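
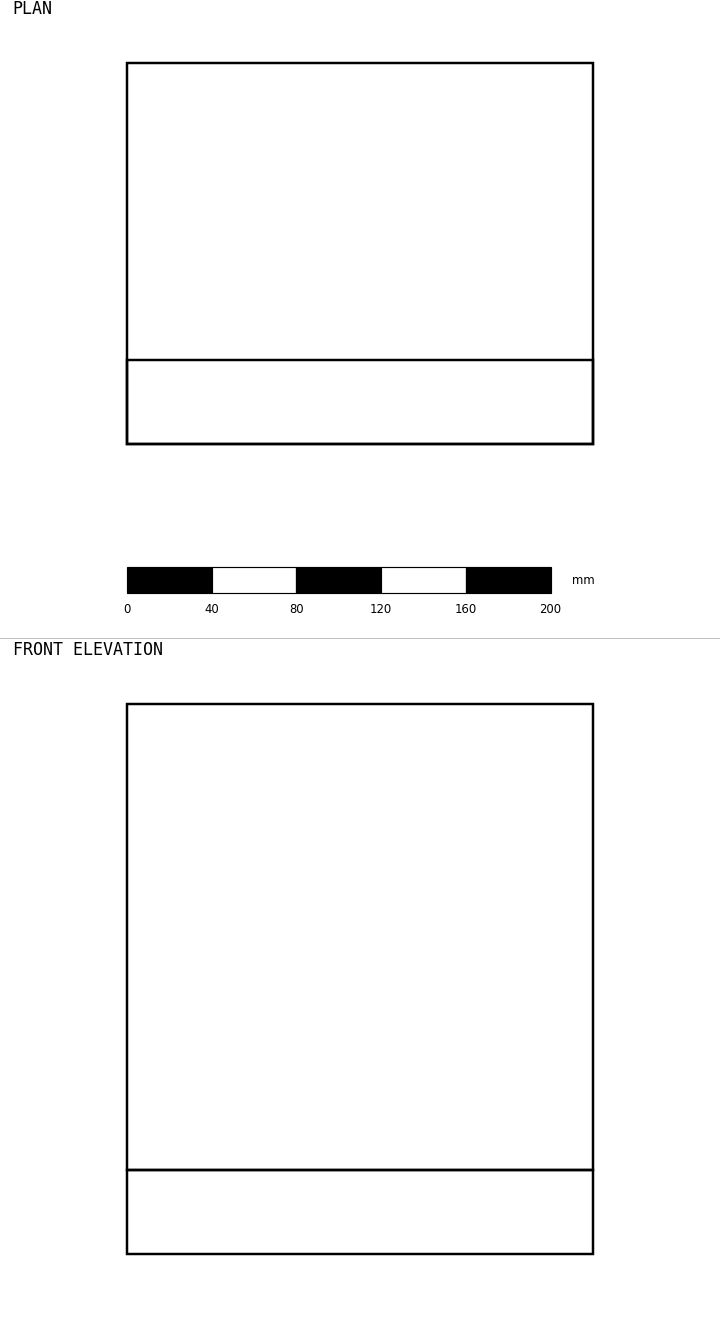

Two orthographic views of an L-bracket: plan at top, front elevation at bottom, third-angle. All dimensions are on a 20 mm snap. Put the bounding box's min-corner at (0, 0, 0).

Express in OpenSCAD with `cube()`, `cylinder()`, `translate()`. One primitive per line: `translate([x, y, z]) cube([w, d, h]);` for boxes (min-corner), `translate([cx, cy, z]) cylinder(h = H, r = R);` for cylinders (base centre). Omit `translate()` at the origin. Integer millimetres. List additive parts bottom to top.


cube([220, 180, 40]);
translate([0, 0, 40]) cube([220, 40, 220]);


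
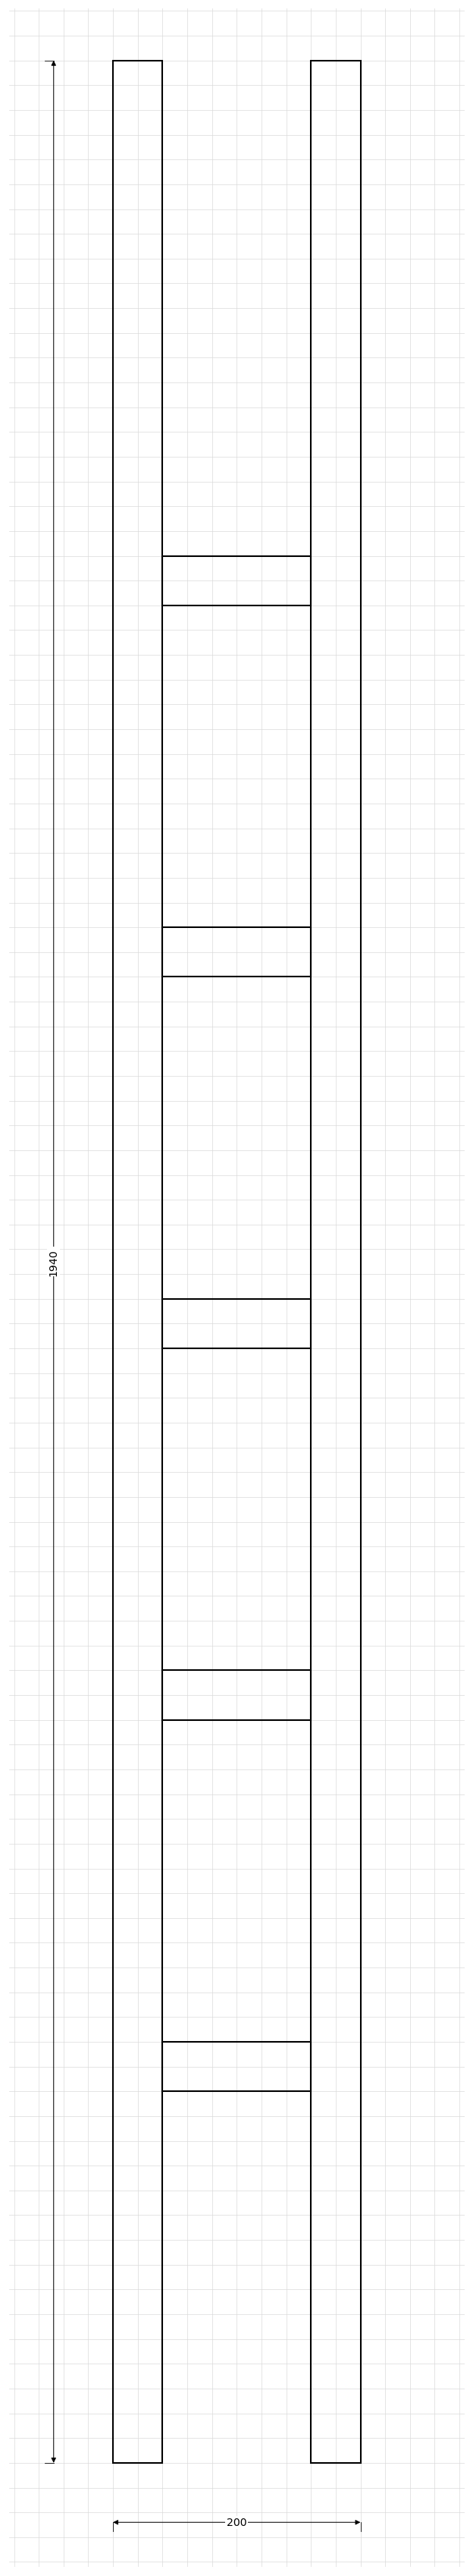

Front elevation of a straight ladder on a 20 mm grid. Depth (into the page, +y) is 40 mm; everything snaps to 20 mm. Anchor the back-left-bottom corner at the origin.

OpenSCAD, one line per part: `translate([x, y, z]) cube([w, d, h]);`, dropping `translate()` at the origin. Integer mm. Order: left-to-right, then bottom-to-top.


cube([40, 40, 1940]);
translate([40, 0, 300]) cube([120, 40, 40]);
translate([40, 0, 600]) cube([120, 40, 40]);
translate([40, 0, 900]) cube([120, 40, 40]);
translate([40, 0, 1200]) cube([120, 40, 40]);
translate([40, 0, 1500]) cube([120, 40, 40]);
translate([160, 0, 0]) cube([40, 40, 1940]);


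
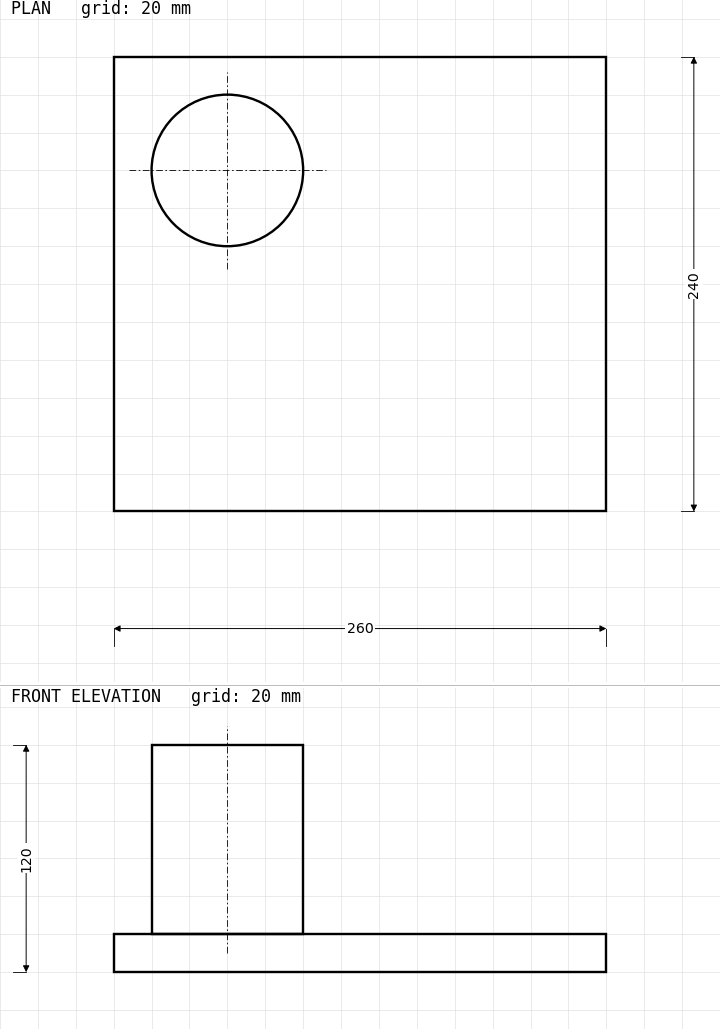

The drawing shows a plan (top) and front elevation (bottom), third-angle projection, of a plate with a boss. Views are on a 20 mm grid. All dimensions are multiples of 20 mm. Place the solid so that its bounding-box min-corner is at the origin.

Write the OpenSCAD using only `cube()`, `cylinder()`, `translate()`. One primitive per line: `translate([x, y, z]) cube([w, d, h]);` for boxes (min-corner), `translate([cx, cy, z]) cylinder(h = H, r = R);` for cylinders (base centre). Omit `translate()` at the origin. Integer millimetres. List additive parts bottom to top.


cube([260, 240, 20]);
translate([60, 180, 20]) cylinder(h = 100, r = 40);


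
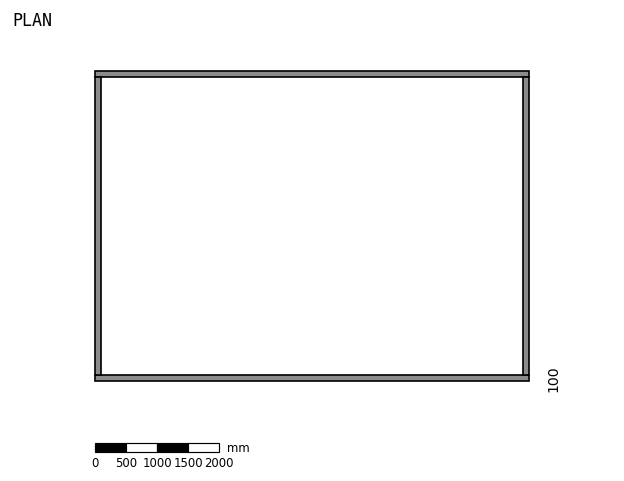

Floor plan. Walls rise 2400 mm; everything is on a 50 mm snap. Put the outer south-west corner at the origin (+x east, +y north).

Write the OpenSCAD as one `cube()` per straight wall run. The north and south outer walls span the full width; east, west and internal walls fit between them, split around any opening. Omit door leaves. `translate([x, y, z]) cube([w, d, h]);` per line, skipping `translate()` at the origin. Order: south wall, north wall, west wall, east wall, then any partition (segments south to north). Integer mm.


cube([7000, 100, 2400]);
translate([0, 4900, 0]) cube([7000, 100, 2400]);
translate([0, 100, 0]) cube([100, 4800, 2400]);
translate([6900, 100, 0]) cube([100, 4800, 2400]);


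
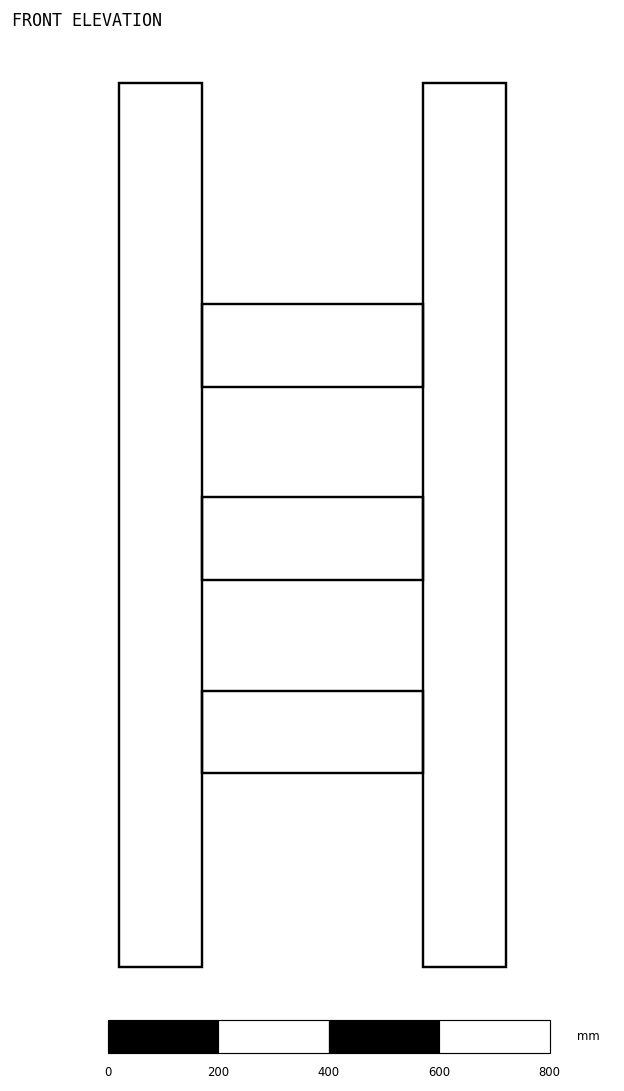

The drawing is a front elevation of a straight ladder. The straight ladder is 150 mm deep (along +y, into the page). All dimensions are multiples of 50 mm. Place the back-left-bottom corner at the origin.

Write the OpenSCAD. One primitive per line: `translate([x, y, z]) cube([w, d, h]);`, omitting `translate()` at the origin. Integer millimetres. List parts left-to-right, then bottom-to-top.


cube([150, 150, 1600]);
translate([150, 0, 350]) cube([400, 150, 150]);
translate([150, 0, 700]) cube([400, 150, 150]);
translate([150, 0, 1050]) cube([400, 150, 150]);
translate([550, 0, 0]) cube([150, 150, 1600]);


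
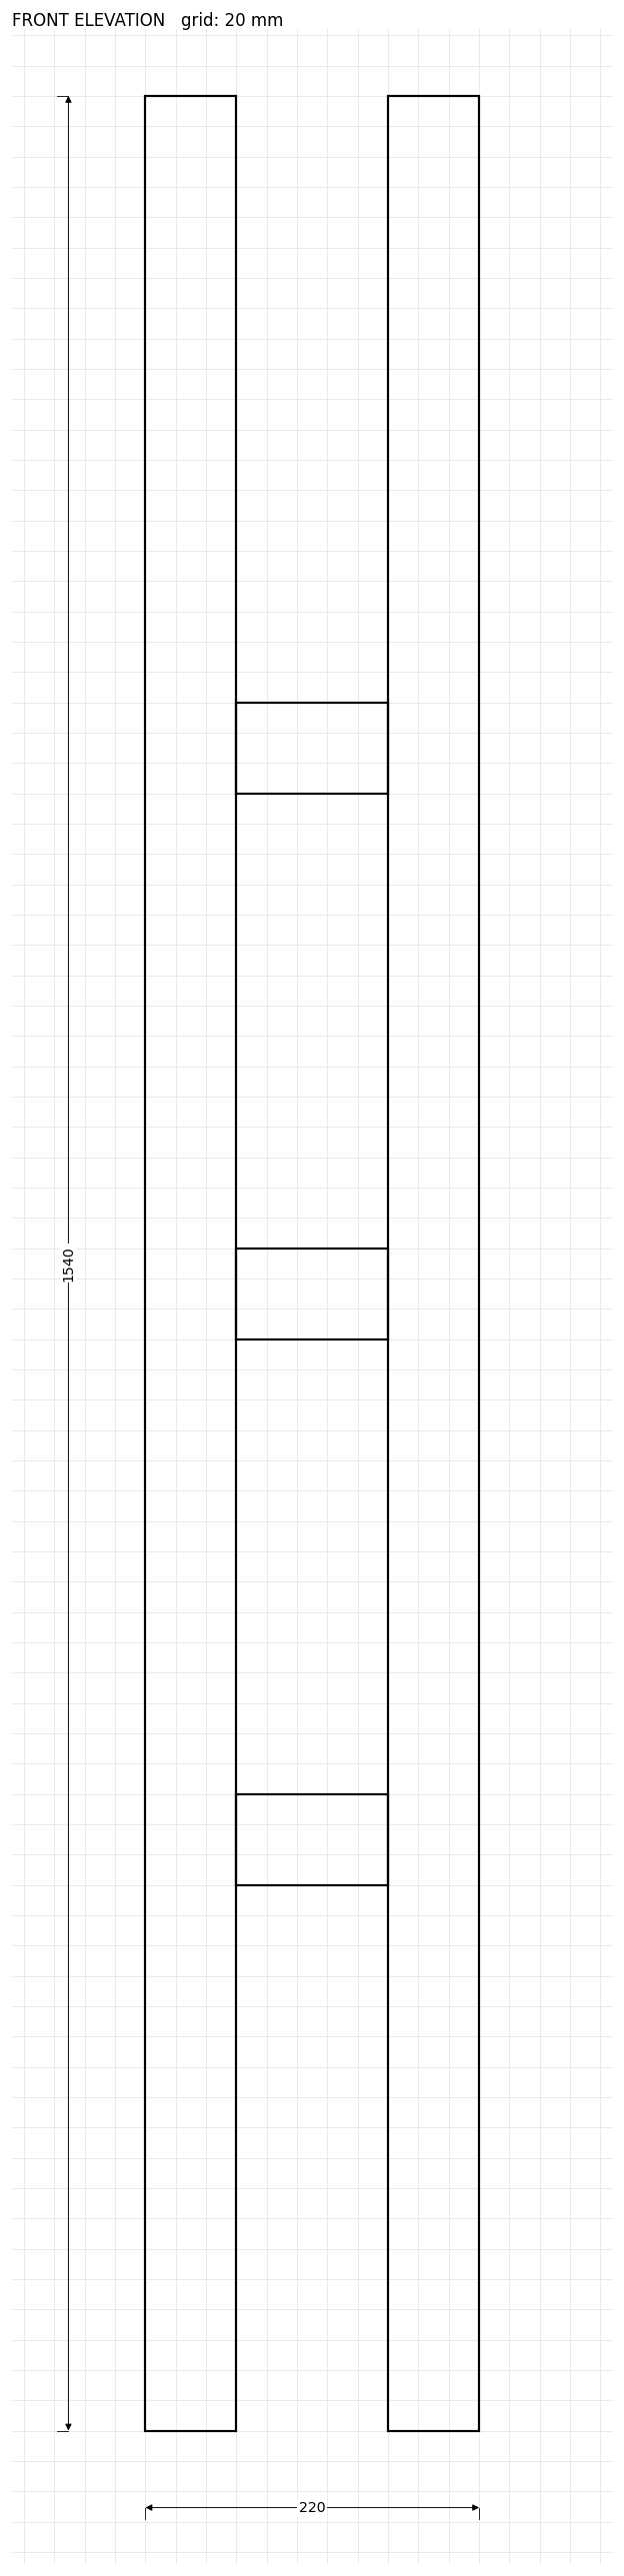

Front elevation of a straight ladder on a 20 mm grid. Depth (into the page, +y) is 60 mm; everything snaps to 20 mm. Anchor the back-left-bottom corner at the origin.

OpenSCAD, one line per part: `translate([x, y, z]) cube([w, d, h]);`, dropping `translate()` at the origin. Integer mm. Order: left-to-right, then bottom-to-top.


cube([60, 60, 1540]);
translate([60, 0, 360]) cube([100, 60, 60]);
translate([60, 0, 720]) cube([100, 60, 60]);
translate([60, 0, 1080]) cube([100, 60, 60]);
translate([160, 0, 0]) cube([60, 60, 1540]);


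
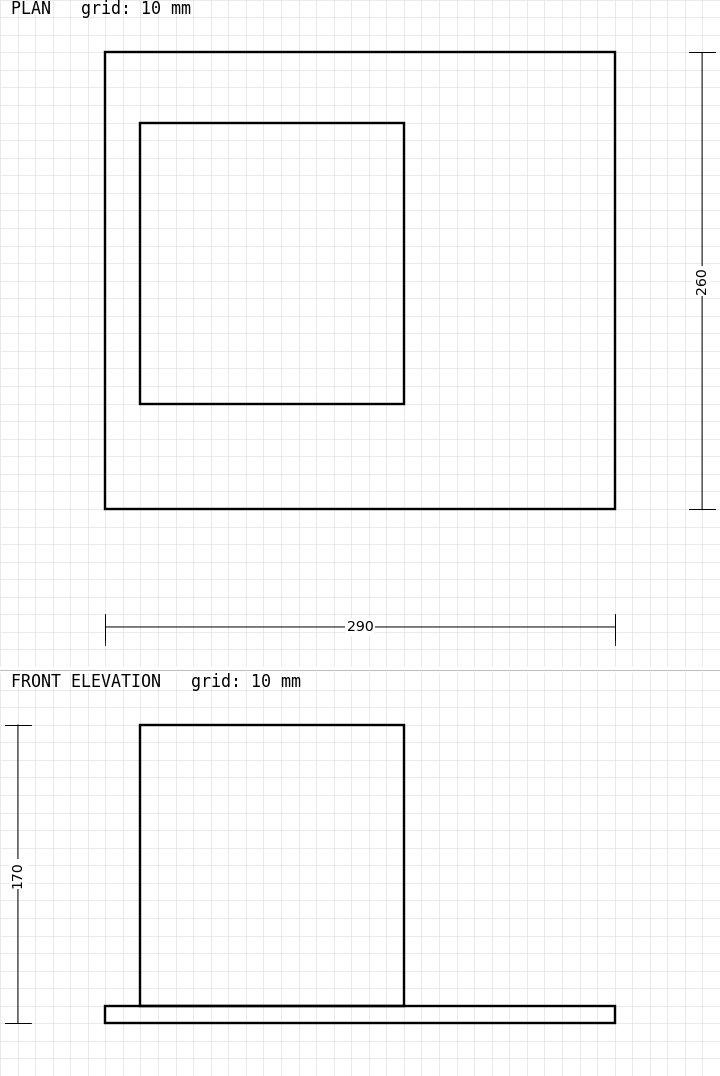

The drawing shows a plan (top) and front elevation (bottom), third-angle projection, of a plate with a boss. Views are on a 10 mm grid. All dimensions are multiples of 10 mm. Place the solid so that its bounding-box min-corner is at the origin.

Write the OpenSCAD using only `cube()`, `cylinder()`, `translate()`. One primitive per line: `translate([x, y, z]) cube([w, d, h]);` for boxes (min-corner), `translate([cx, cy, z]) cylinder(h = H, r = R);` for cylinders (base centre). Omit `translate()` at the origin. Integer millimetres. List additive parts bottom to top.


cube([290, 260, 10]);
translate([20, 60, 10]) cube([150, 160, 160]);


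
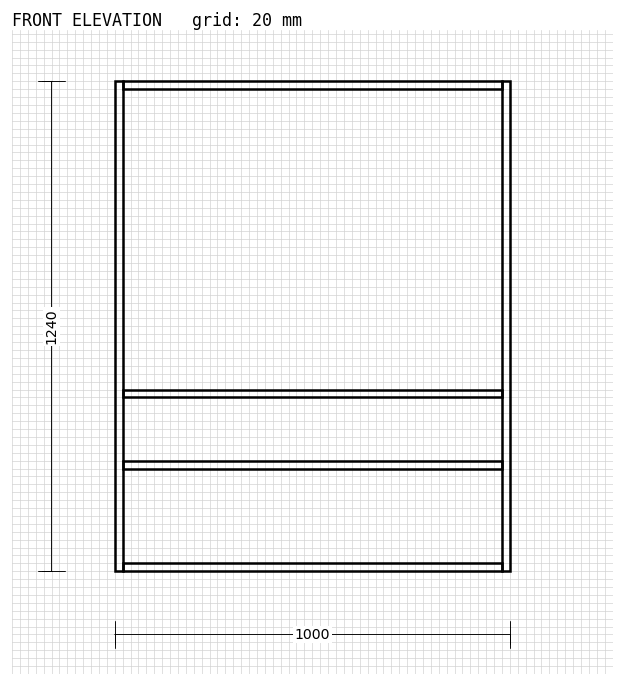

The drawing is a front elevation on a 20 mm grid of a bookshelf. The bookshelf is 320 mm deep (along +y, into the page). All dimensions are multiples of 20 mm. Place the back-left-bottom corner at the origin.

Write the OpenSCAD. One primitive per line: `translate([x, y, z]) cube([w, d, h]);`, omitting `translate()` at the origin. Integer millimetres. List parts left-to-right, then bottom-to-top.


cube([20, 320, 1240]);
translate([20, 0, 0]) cube([960, 320, 20]);
translate([20, 0, 260]) cube([960, 320, 20]);
translate([20, 0, 440]) cube([960, 320, 20]);
translate([20, 0, 1220]) cube([960, 320, 20]);
translate([980, 0, 0]) cube([20, 320, 1240]);


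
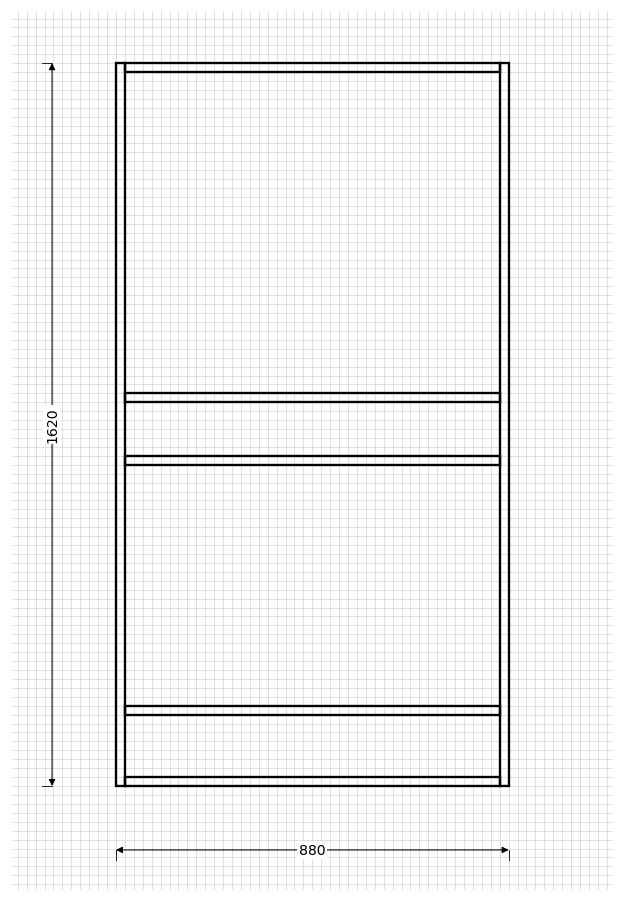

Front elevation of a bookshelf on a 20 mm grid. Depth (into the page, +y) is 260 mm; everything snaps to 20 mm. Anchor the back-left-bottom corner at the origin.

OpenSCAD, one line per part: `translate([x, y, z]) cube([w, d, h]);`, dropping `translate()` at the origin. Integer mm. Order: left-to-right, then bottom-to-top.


cube([20, 260, 1620]);
translate([20, 0, 0]) cube([840, 260, 20]);
translate([20, 0, 160]) cube([840, 260, 20]);
translate([20, 0, 720]) cube([840, 260, 20]);
translate([20, 0, 860]) cube([840, 260, 20]);
translate([20, 0, 1600]) cube([840, 260, 20]);
translate([860, 0, 0]) cube([20, 260, 1620]);


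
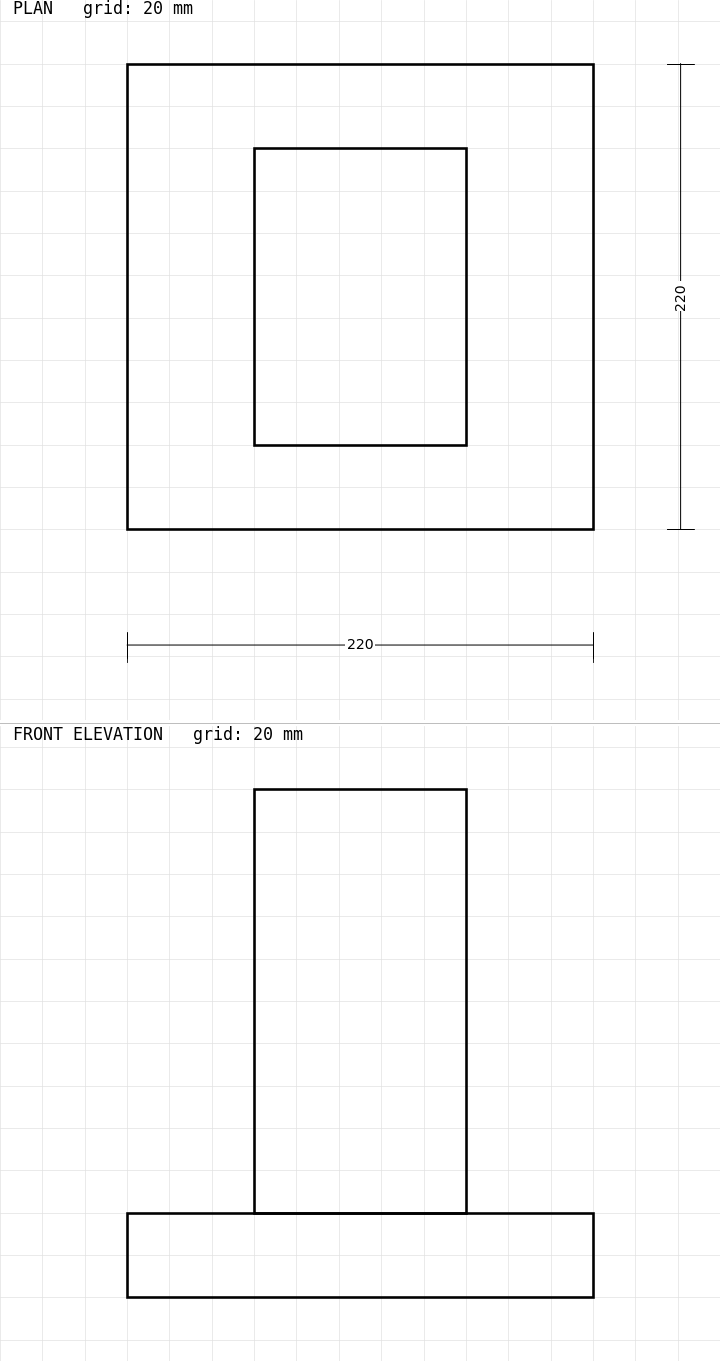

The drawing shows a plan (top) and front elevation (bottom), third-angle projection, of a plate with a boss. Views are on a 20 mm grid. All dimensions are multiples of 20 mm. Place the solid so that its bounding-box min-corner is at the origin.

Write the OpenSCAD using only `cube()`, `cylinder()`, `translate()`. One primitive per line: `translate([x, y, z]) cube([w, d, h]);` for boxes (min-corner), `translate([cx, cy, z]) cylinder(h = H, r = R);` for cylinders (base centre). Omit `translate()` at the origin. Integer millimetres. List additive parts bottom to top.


cube([220, 220, 40]);
translate([60, 40, 40]) cube([100, 140, 200]);


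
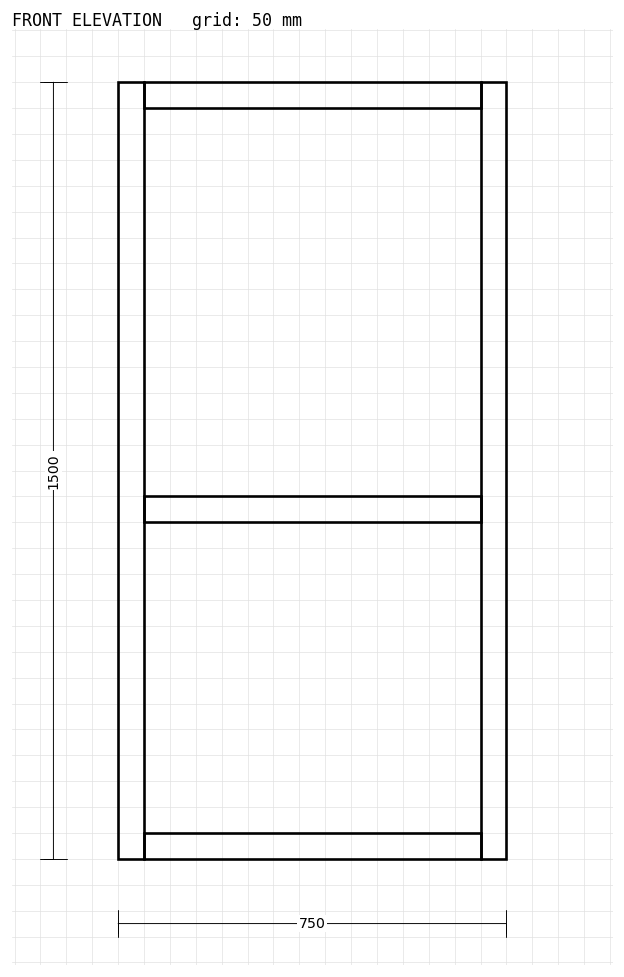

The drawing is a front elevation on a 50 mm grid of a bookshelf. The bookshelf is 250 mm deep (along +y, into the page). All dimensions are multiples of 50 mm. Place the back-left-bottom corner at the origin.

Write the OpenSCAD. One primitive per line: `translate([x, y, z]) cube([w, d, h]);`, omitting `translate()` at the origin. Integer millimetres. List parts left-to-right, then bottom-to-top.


cube([50, 250, 1500]);
translate([50, 0, 0]) cube([650, 250, 50]);
translate([50, 0, 650]) cube([650, 250, 50]);
translate([50, 0, 1450]) cube([650, 250, 50]);
translate([700, 0, 0]) cube([50, 250, 1500]);


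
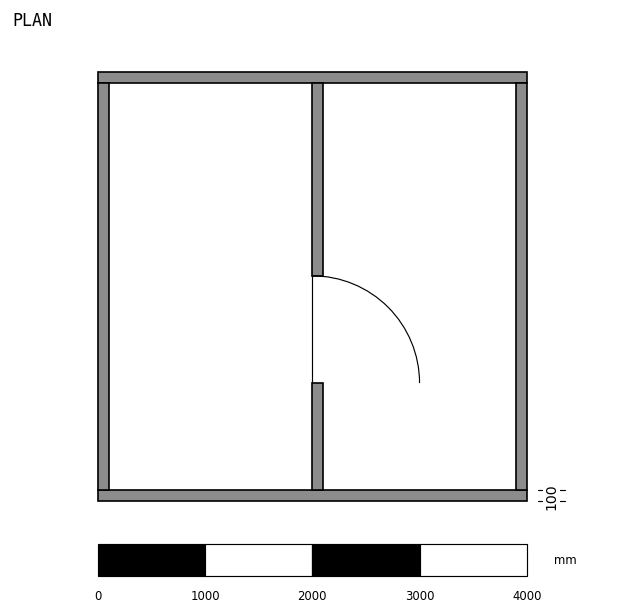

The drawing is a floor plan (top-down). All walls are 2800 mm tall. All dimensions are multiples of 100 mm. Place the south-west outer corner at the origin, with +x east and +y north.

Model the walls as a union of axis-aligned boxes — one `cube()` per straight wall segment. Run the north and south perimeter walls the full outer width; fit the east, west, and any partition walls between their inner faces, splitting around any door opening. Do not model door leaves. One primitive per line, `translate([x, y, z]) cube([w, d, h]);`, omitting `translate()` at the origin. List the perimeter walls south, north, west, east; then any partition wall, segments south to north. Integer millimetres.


cube([4000, 100, 2800]);
translate([0, 3900, 0]) cube([4000, 100, 2800]);
translate([0, 100, 0]) cube([100, 3800, 2800]);
translate([3900, 100, 0]) cube([100, 3800, 2800]);
translate([2000, 100, 0]) cube([100, 1000, 2800]);
translate([2000, 2100, 0]) cube([100, 1800, 2800]);


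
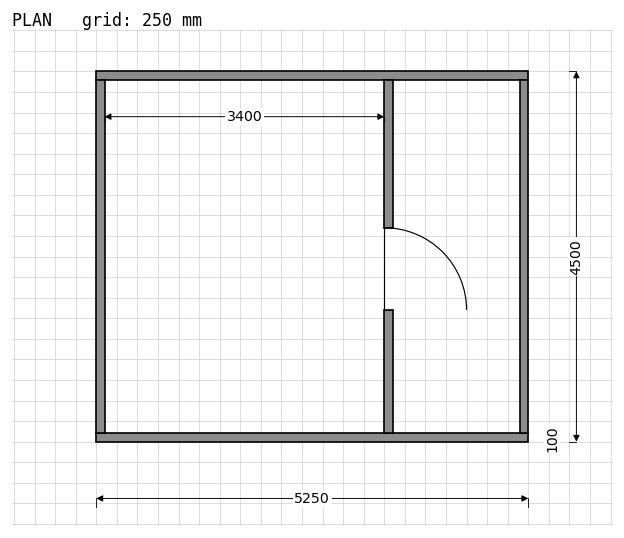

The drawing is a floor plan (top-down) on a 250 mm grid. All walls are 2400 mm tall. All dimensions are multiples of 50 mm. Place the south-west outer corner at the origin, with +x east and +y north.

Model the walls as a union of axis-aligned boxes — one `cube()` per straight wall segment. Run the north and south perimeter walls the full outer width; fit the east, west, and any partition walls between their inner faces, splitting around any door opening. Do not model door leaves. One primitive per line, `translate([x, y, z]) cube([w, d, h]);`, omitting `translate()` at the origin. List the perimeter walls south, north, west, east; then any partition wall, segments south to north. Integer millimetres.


cube([5250, 100, 2400]);
translate([0, 4400, 0]) cube([5250, 100, 2400]);
translate([0, 100, 0]) cube([100, 4300, 2400]);
translate([5150, 100, 0]) cube([100, 4300, 2400]);
translate([3500, 100, 0]) cube([100, 1500, 2400]);
translate([3500, 2600, 0]) cube([100, 1800, 2400]);


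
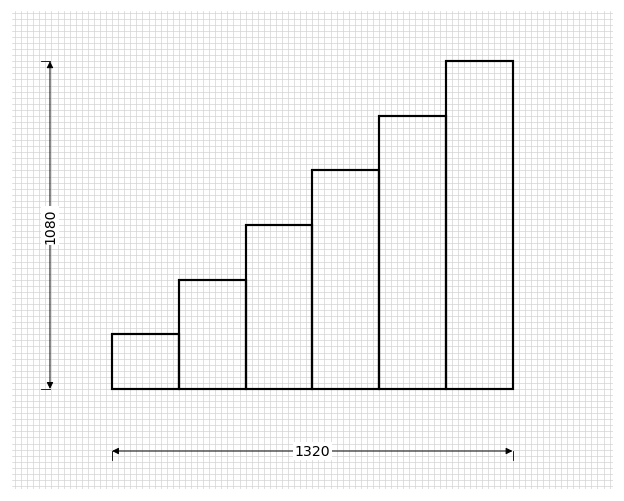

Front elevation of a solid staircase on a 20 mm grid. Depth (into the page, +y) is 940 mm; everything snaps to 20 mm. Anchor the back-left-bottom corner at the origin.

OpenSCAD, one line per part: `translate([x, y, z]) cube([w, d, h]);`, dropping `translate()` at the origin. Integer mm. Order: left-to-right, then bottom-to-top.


cube([220, 940, 180]);
translate([220, 0, 0]) cube([220, 940, 360]);
translate([440, 0, 0]) cube([220, 940, 540]);
translate([660, 0, 0]) cube([220, 940, 720]);
translate([880, 0, 0]) cube([220, 940, 900]);
translate([1100, 0, 0]) cube([220, 940, 1080]);


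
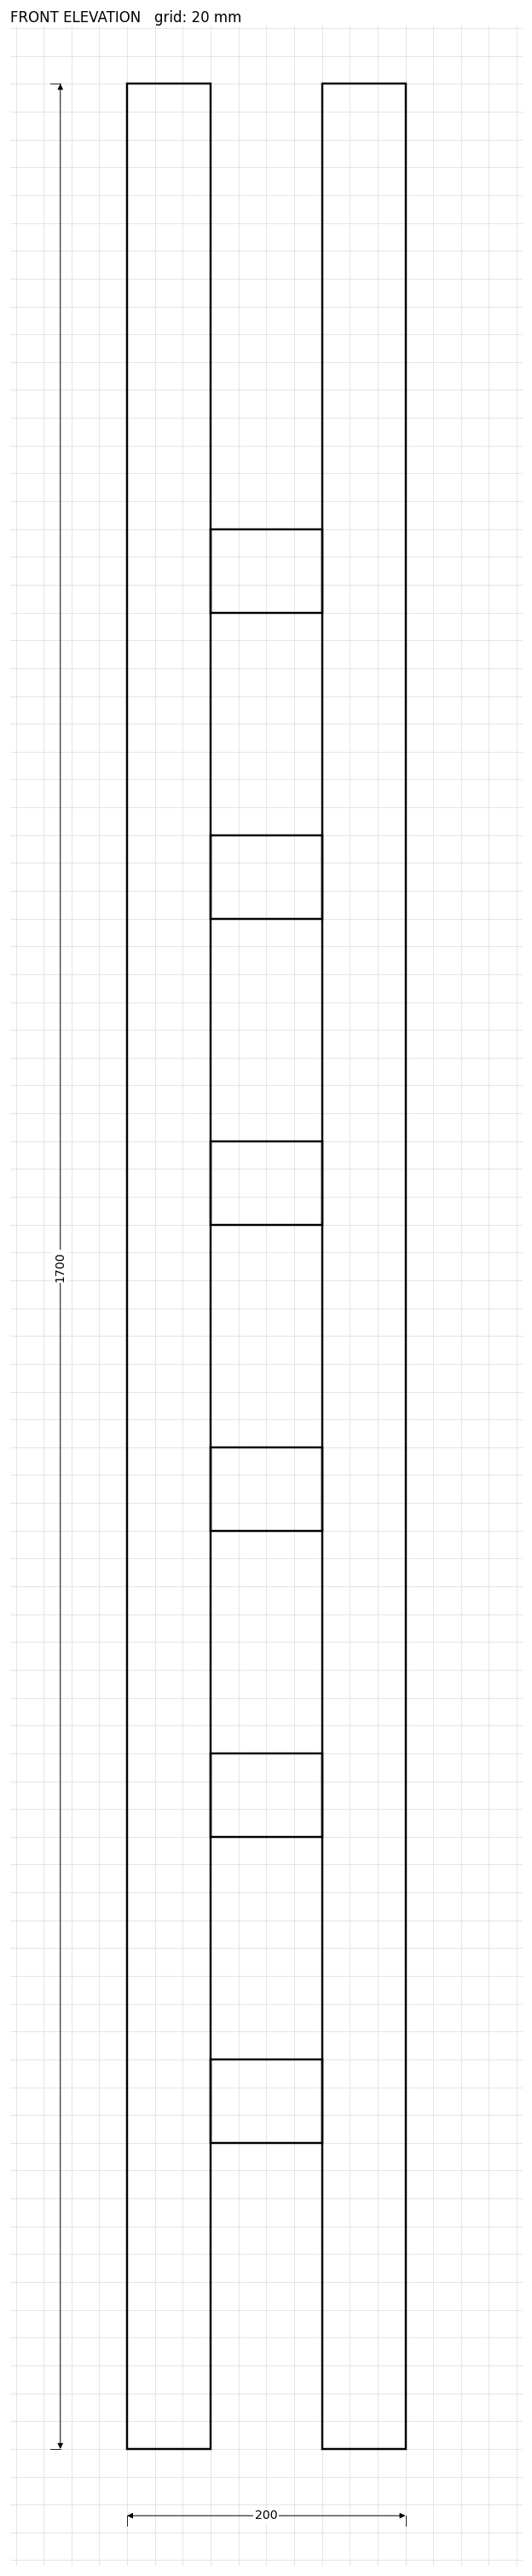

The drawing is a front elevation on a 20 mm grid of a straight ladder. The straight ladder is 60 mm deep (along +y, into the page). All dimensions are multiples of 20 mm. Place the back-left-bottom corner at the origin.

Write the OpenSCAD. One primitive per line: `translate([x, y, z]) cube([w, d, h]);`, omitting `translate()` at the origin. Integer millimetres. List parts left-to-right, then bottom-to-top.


cube([60, 60, 1700]);
translate([60, 0, 220]) cube([80, 60, 60]);
translate([60, 0, 440]) cube([80, 60, 60]);
translate([60, 0, 660]) cube([80, 60, 60]);
translate([60, 0, 880]) cube([80, 60, 60]);
translate([60, 0, 1100]) cube([80, 60, 60]);
translate([60, 0, 1320]) cube([80, 60, 60]);
translate([140, 0, 0]) cube([60, 60, 1700]);


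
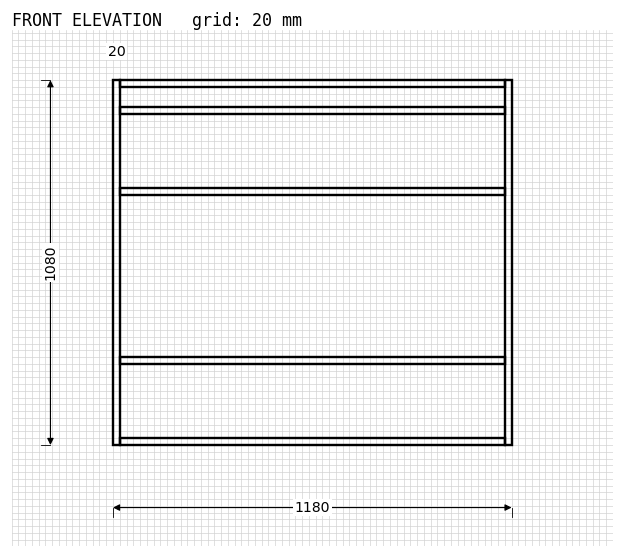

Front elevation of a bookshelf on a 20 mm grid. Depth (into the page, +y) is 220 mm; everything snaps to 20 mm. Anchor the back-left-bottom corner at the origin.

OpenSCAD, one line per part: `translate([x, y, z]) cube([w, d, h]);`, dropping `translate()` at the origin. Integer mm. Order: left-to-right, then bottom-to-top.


cube([20, 220, 1080]);
translate([20, 0, 0]) cube([1140, 220, 20]);
translate([20, 0, 240]) cube([1140, 220, 20]);
translate([20, 0, 740]) cube([1140, 220, 20]);
translate([20, 0, 980]) cube([1140, 220, 20]);
translate([20, 0, 1060]) cube([1140, 220, 20]);
translate([1160, 0, 0]) cube([20, 220, 1080]);


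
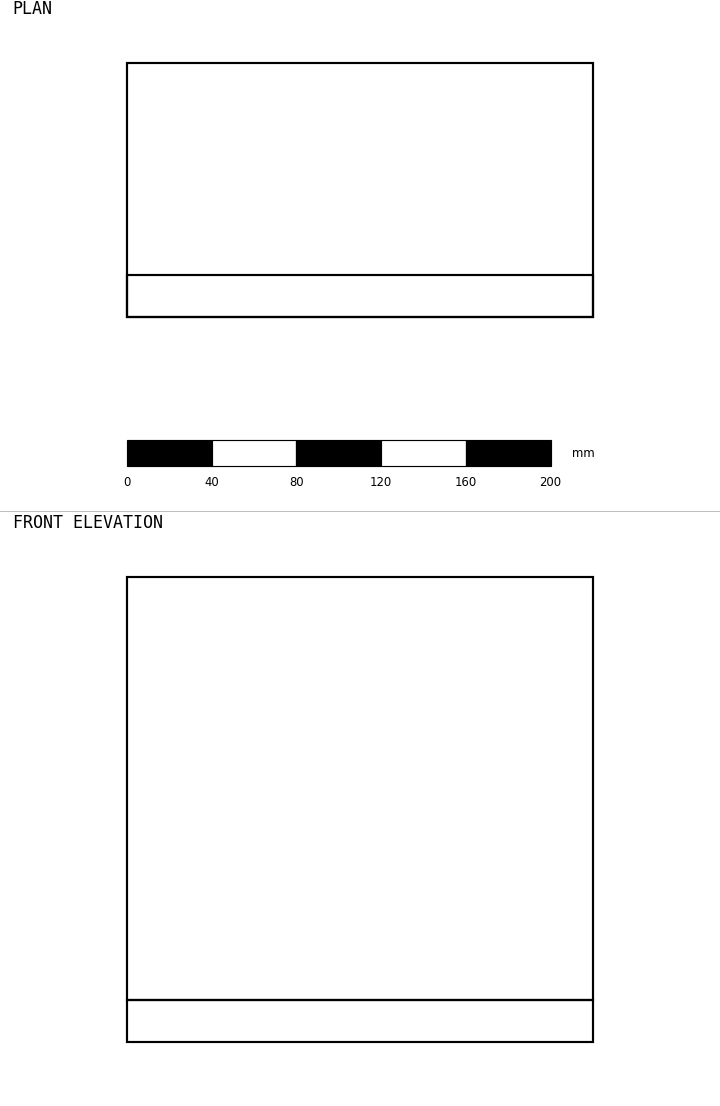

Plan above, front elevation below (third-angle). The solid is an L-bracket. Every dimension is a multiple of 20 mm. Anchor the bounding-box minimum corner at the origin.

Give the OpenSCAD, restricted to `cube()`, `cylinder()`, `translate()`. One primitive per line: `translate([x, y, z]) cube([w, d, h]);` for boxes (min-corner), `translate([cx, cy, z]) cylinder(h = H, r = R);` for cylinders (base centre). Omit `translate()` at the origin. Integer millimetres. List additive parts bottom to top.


cube([220, 120, 20]);
translate([0, 0, 20]) cube([220, 20, 200]);


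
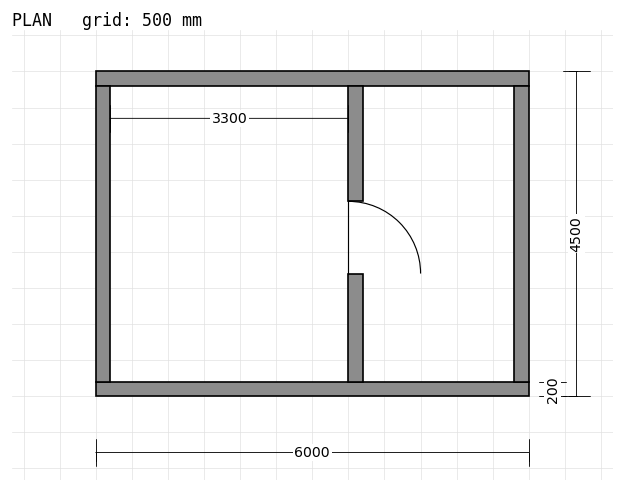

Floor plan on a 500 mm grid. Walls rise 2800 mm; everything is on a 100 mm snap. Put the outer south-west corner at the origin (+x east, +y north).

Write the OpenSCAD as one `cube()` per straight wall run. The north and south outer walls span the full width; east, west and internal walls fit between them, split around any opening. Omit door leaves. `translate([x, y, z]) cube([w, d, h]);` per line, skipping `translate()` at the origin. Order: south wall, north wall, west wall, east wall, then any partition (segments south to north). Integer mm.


cube([6000, 200, 2800]);
translate([0, 4300, 0]) cube([6000, 200, 2800]);
translate([0, 200, 0]) cube([200, 4100, 2800]);
translate([5800, 200, 0]) cube([200, 4100, 2800]);
translate([3500, 200, 0]) cube([200, 1500, 2800]);
translate([3500, 2700, 0]) cube([200, 1600, 2800]);


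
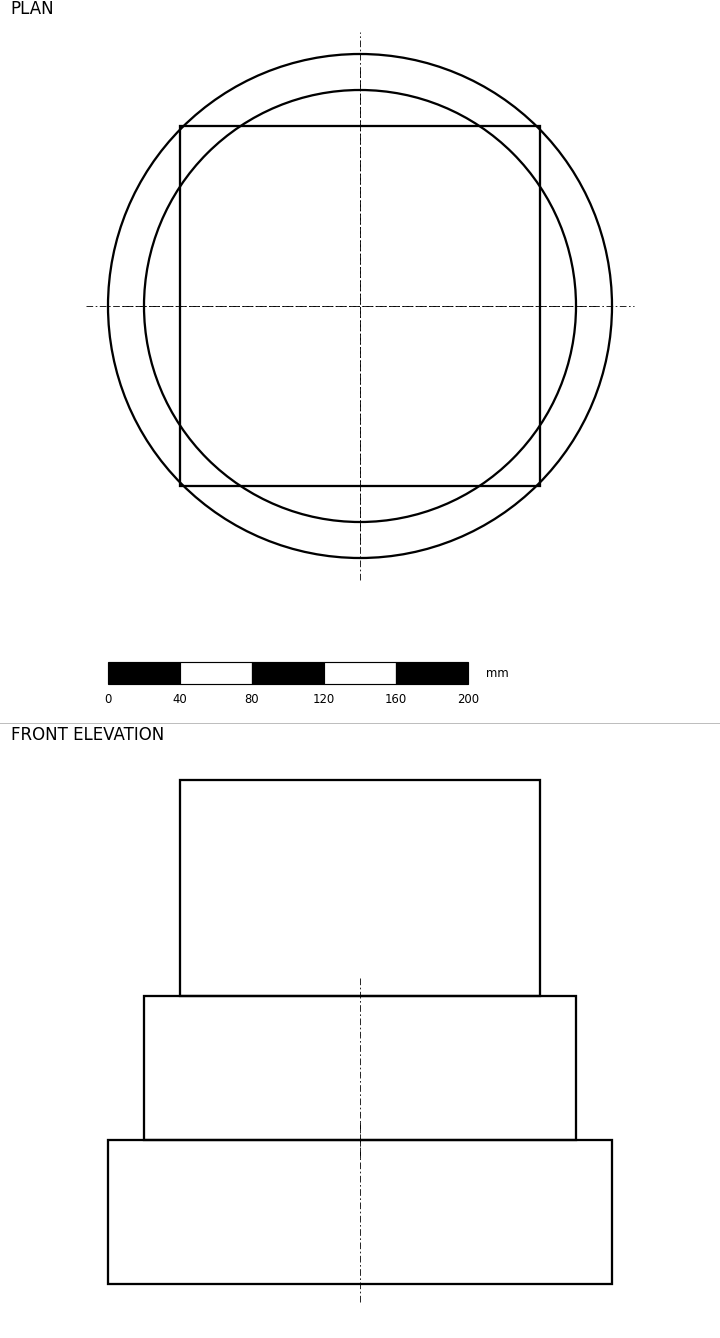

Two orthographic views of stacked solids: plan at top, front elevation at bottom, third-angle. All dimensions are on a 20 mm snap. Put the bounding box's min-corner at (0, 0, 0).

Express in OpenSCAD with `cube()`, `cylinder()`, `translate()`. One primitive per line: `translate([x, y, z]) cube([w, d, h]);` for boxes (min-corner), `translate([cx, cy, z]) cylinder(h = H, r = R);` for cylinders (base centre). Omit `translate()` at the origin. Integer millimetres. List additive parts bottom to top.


translate([140, 140, 0]) cylinder(h = 80, r = 140);
translate([140, 140, 80]) cylinder(h = 80, r = 120);
translate([40, 40, 160]) cube([200, 200, 120]);


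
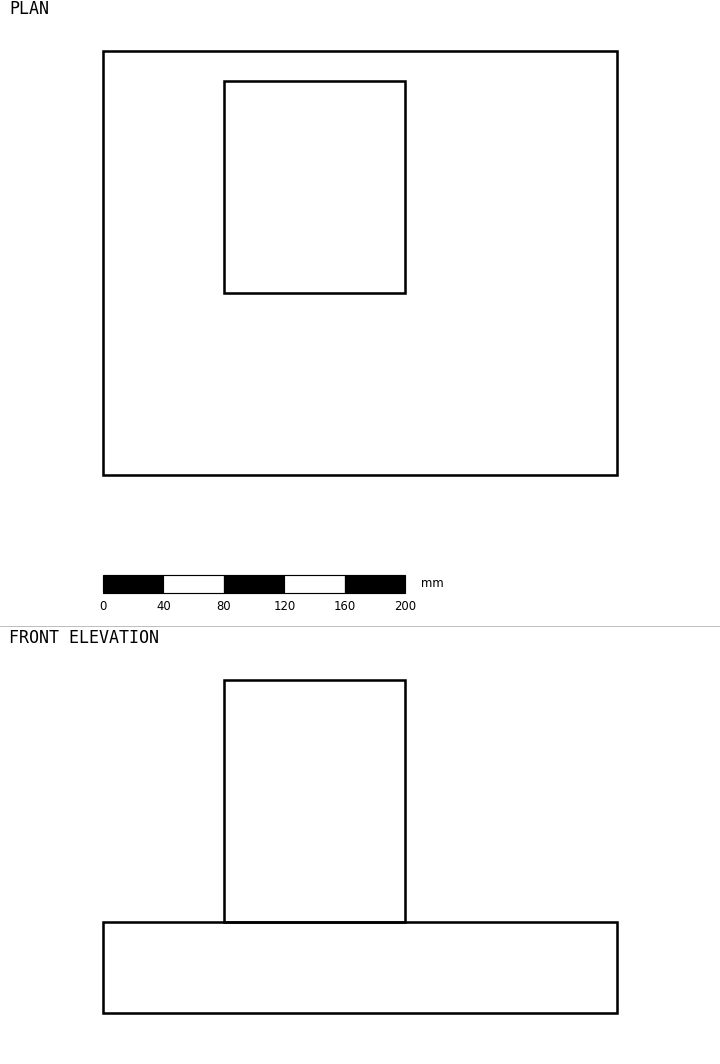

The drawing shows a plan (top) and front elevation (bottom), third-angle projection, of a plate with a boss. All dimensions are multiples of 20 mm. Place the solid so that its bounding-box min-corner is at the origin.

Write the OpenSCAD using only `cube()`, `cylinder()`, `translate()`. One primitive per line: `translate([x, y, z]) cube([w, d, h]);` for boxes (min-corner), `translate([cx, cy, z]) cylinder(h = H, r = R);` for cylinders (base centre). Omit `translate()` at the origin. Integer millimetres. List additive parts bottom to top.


cube([340, 280, 60]);
translate([80, 120, 60]) cube([120, 140, 160]);


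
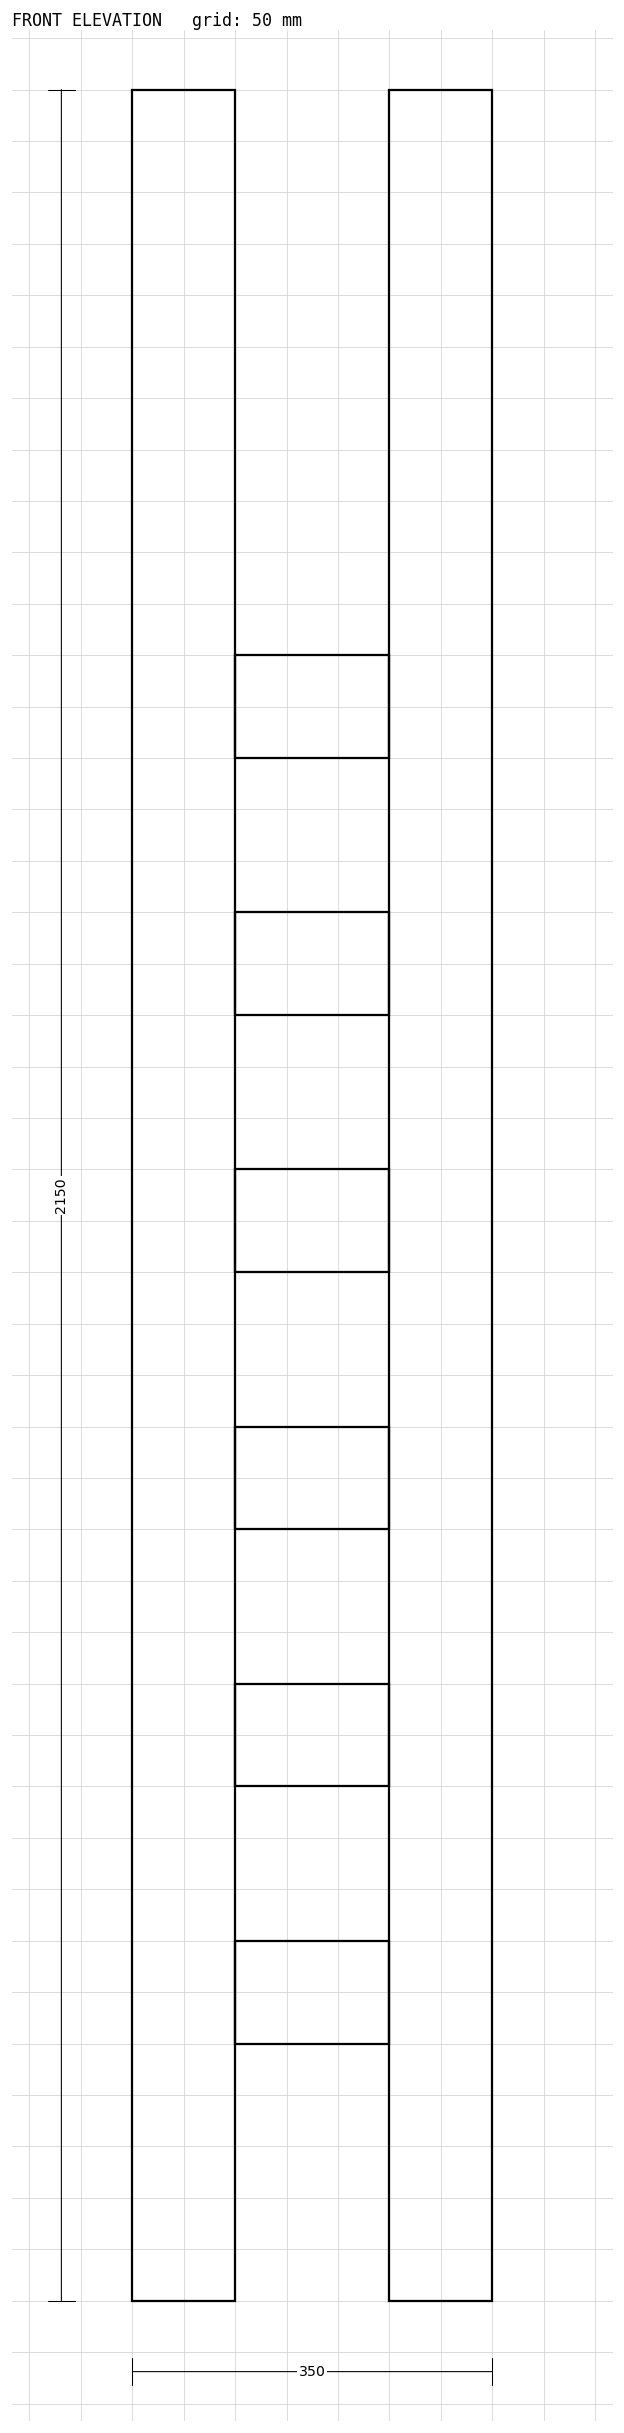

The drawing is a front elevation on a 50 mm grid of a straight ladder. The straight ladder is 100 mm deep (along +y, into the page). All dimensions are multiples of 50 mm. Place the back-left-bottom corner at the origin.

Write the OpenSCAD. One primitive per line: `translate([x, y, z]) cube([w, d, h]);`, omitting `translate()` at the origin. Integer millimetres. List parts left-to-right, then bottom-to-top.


cube([100, 100, 2150]);
translate([100, 0, 250]) cube([150, 100, 100]);
translate([100, 0, 500]) cube([150, 100, 100]);
translate([100, 0, 750]) cube([150, 100, 100]);
translate([100, 0, 1000]) cube([150, 100, 100]);
translate([100, 0, 1250]) cube([150, 100, 100]);
translate([100, 0, 1500]) cube([150, 100, 100]);
translate([250, 0, 0]) cube([100, 100, 2150]);


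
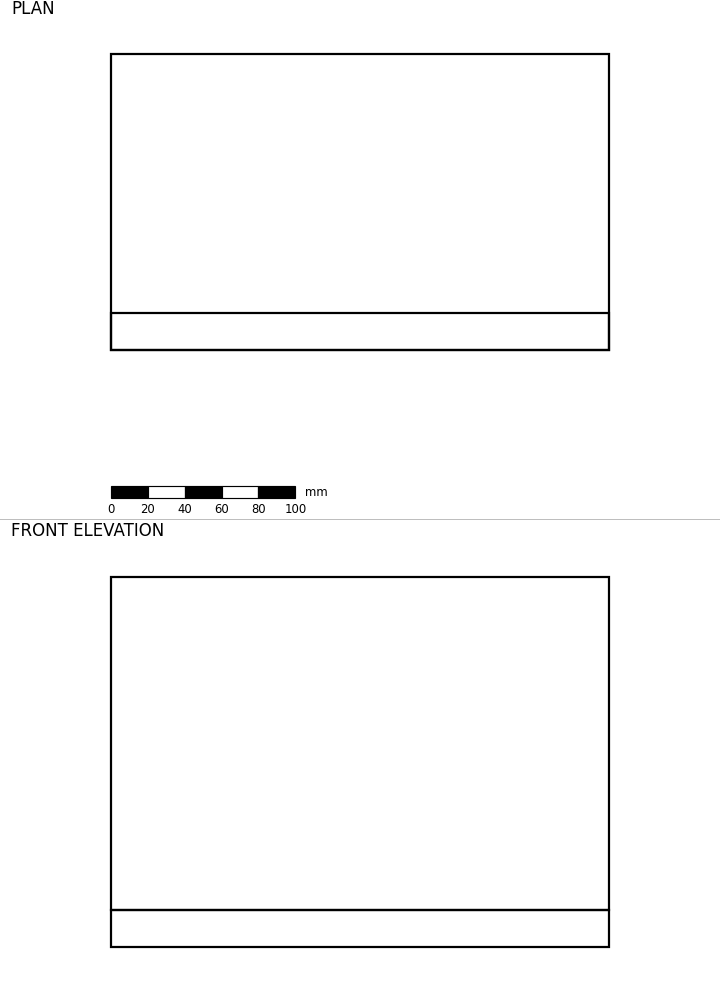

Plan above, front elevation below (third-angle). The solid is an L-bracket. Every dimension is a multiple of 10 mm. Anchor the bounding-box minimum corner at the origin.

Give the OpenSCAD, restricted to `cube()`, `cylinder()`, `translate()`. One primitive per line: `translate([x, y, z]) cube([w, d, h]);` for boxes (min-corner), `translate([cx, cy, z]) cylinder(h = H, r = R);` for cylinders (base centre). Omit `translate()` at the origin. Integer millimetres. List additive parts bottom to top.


cube([270, 160, 20]);
translate([0, 0, 20]) cube([270, 20, 180]);


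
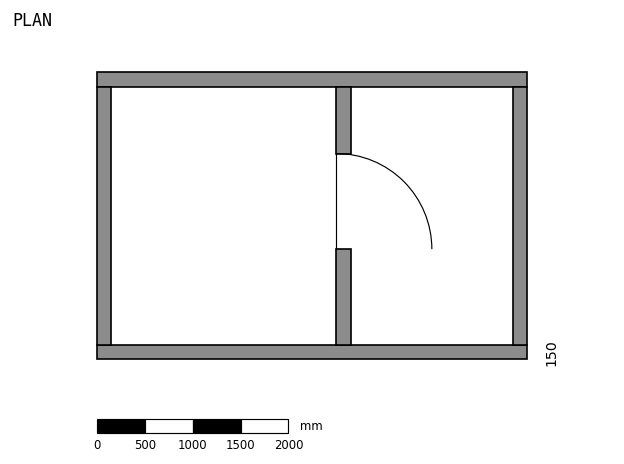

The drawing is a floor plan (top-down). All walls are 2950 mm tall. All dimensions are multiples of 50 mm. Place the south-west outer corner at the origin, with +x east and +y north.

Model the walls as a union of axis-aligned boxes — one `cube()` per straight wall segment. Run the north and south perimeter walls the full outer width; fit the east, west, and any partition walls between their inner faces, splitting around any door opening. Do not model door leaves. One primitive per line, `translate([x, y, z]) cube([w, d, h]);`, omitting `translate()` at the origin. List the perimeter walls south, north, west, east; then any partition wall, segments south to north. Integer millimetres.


cube([4500, 150, 2950]);
translate([0, 2850, 0]) cube([4500, 150, 2950]);
translate([0, 150, 0]) cube([150, 2700, 2950]);
translate([4350, 150, 0]) cube([150, 2700, 2950]);
translate([2500, 150, 0]) cube([150, 1000, 2950]);
translate([2500, 2150, 0]) cube([150, 700, 2950]);


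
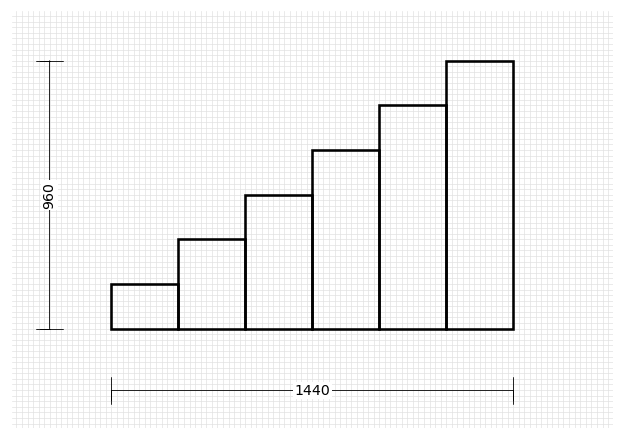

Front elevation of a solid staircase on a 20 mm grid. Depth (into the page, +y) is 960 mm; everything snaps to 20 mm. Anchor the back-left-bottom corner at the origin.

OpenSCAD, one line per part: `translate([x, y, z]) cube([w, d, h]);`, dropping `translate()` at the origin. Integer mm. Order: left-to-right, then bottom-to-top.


cube([240, 960, 160]);
translate([240, 0, 0]) cube([240, 960, 320]);
translate([480, 0, 0]) cube([240, 960, 480]);
translate([720, 0, 0]) cube([240, 960, 640]);
translate([960, 0, 0]) cube([240, 960, 800]);
translate([1200, 0, 0]) cube([240, 960, 960]);


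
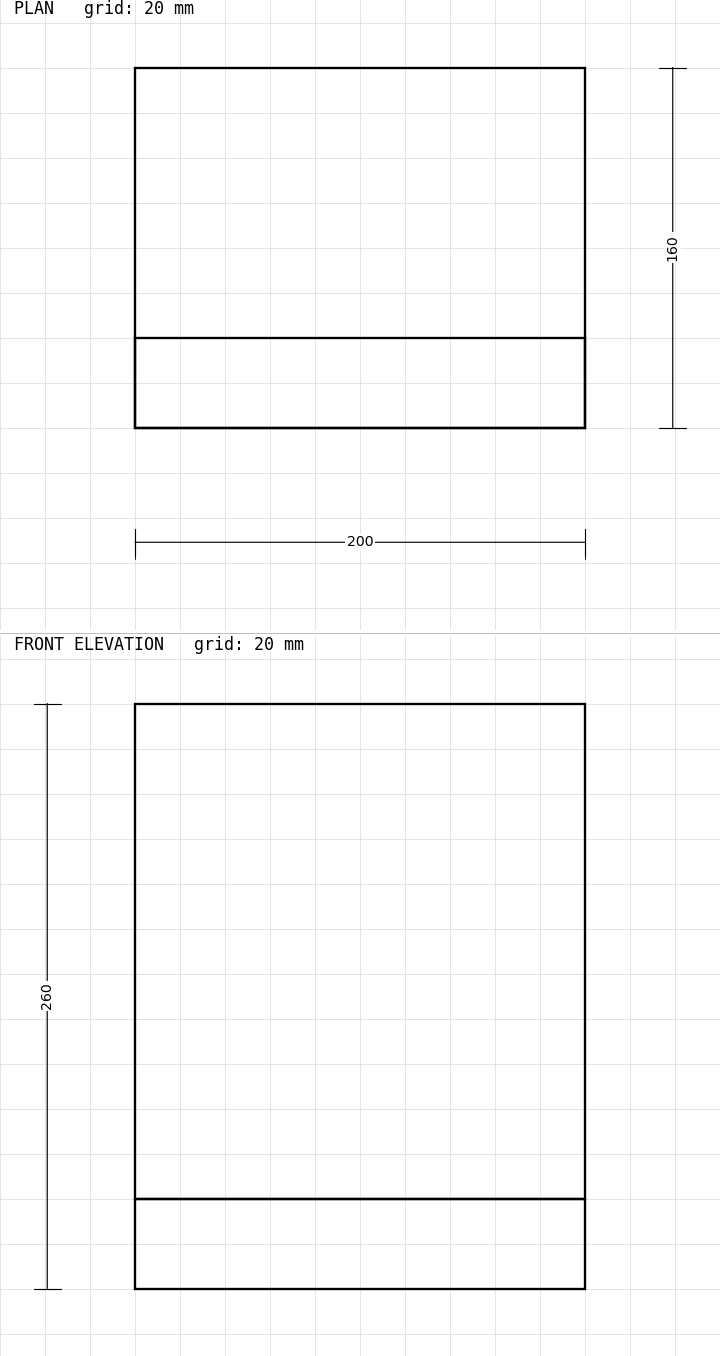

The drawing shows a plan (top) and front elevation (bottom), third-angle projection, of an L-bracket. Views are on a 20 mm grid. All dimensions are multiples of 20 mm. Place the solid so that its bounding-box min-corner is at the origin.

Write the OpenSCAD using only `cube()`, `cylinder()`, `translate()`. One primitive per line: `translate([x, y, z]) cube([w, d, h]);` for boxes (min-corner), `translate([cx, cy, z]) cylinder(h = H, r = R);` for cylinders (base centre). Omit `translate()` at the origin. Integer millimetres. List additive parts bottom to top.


cube([200, 160, 40]);
translate([0, 0, 40]) cube([200, 40, 220]);


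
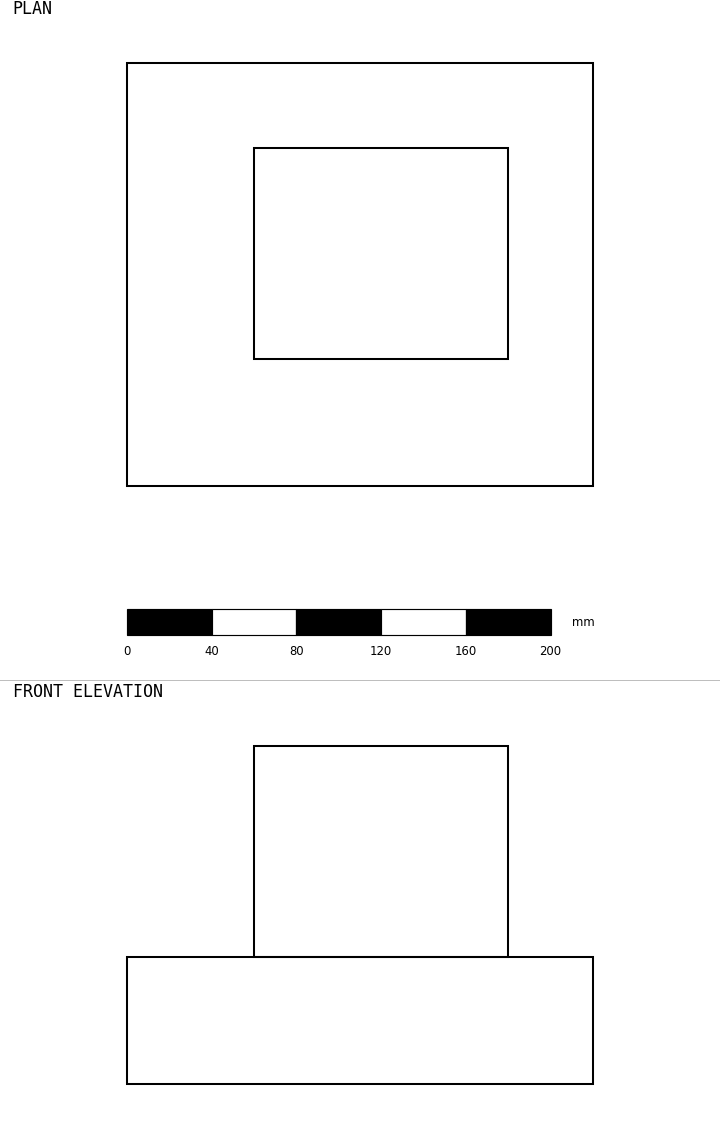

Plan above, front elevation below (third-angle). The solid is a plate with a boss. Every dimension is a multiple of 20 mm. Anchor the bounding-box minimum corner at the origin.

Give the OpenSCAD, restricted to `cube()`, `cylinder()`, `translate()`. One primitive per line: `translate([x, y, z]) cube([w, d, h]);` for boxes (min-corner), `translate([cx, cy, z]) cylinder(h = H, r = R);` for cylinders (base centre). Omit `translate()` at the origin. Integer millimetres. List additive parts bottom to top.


cube([220, 200, 60]);
translate([60, 60, 60]) cube([120, 100, 100]);


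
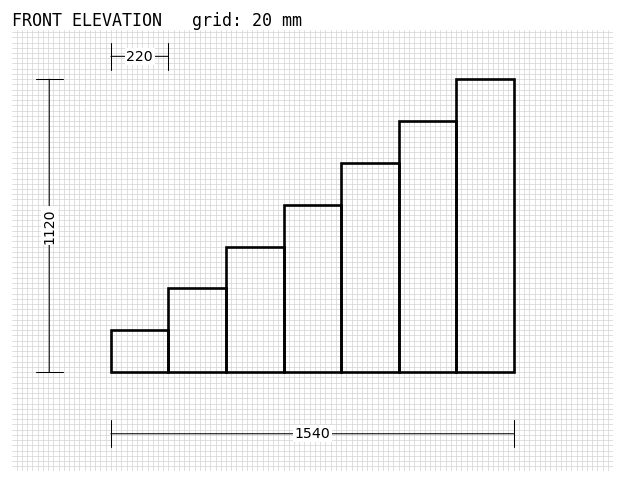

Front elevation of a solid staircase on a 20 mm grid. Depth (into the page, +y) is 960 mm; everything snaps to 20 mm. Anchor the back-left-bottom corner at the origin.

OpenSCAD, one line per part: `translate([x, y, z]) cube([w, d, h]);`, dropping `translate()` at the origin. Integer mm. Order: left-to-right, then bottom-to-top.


cube([220, 960, 160]);
translate([220, 0, 0]) cube([220, 960, 320]);
translate([440, 0, 0]) cube([220, 960, 480]);
translate([660, 0, 0]) cube([220, 960, 640]);
translate([880, 0, 0]) cube([220, 960, 800]);
translate([1100, 0, 0]) cube([220, 960, 960]);
translate([1320, 0, 0]) cube([220, 960, 1120]);


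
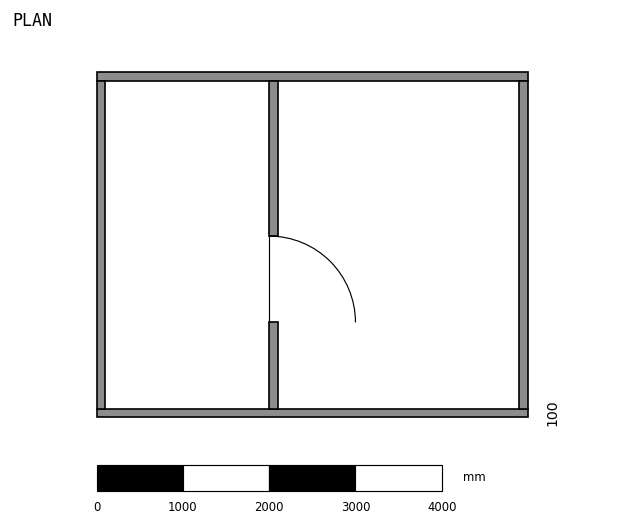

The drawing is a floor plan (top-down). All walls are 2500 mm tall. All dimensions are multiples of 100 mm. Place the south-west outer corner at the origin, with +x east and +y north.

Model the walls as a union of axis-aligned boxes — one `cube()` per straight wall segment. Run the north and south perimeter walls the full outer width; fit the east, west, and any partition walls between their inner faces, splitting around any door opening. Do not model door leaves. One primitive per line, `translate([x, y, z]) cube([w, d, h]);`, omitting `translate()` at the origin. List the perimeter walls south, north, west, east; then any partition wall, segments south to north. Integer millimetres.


cube([5000, 100, 2500]);
translate([0, 3900, 0]) cube([5000, 100, 2500]);
translate([0, 100, 0]) cube([100, 3800, 2500]);
translate([4900, 100, 0]) cube([100, 3800, 2500]);
translate([2000, 100, 0]) cube([100, 1000, 2500]);
translate([2000, 2100, 0]) cube([100, 1800, 2500]);


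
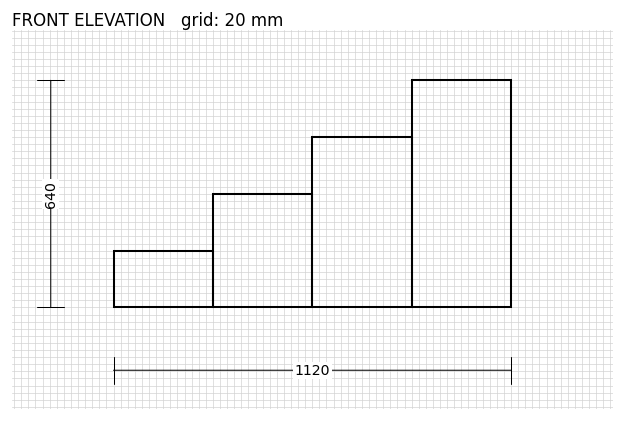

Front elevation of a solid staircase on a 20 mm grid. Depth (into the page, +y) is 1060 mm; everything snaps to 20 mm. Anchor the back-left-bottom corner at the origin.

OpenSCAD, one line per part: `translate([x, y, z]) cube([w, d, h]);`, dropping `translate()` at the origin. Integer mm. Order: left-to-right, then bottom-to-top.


cube([280, 1060, 160]);
translate([280, 0, 0]) cube([280, 1060, 320]);
translate([560, 0, 0]) cube([280, 1060, 480]);
translate([840, 0, 0]) cube([280, 1060, 640]);


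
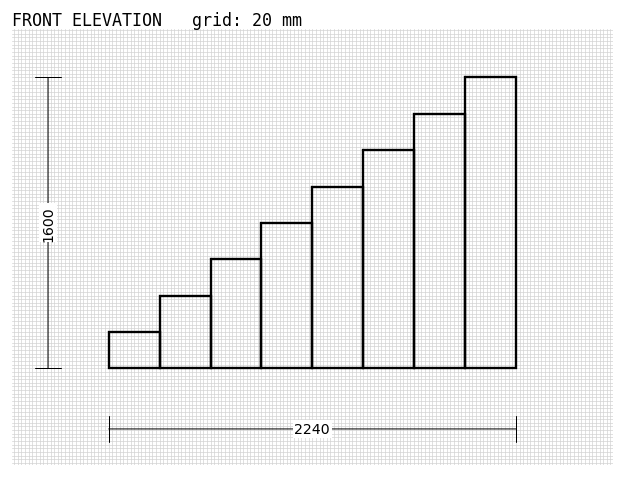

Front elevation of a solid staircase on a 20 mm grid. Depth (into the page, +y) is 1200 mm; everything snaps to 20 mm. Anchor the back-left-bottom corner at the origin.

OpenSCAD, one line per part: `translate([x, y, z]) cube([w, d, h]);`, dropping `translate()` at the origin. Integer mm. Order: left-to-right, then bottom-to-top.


cube([280, 1200, 200]);
translate([280, 0, 0]) cube([280, 1200, 400]);
translate([560, 0, 0]) cube([280, 1200, 600]);
translate([840, 0, 0]) cube([280, 1200, 800]);
translate([1120, 0, 0]) cube([280, 1200, 1000]);
translate([1400, 0, 0]) cube([280, 1200, 1200]);
translate([1680, 0, 0]) cube([280, 1200, 1400]);
translate([1960, 0, 0]) cube([280, 1200, 1600]);


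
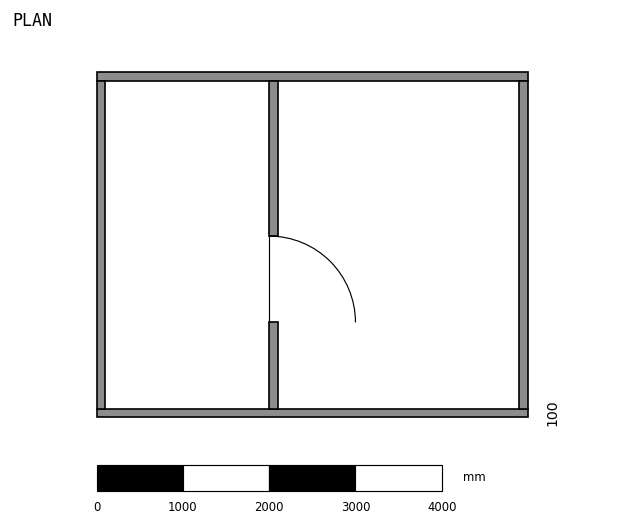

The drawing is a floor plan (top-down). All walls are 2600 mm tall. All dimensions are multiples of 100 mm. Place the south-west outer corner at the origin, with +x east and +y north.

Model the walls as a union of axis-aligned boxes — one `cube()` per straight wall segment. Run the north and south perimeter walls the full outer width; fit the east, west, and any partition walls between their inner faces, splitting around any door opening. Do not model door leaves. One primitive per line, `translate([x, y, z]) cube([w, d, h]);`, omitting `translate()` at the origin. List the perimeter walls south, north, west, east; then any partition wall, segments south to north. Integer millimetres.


cube([5000, 100, 2600]);
translate([0, 3900, 0]) cube([5000, 100, 2600]);
translate([0, 100, 0]) cube([100, 3800, 2600]);
translate([4900, 100, 0]) cube([100, 3800, 2600]);
translate([2000, 100, 0]) cube([100, 1000, 2600]);
translate([2000, 2100, 0]) cube([100, 1800, 2600]);


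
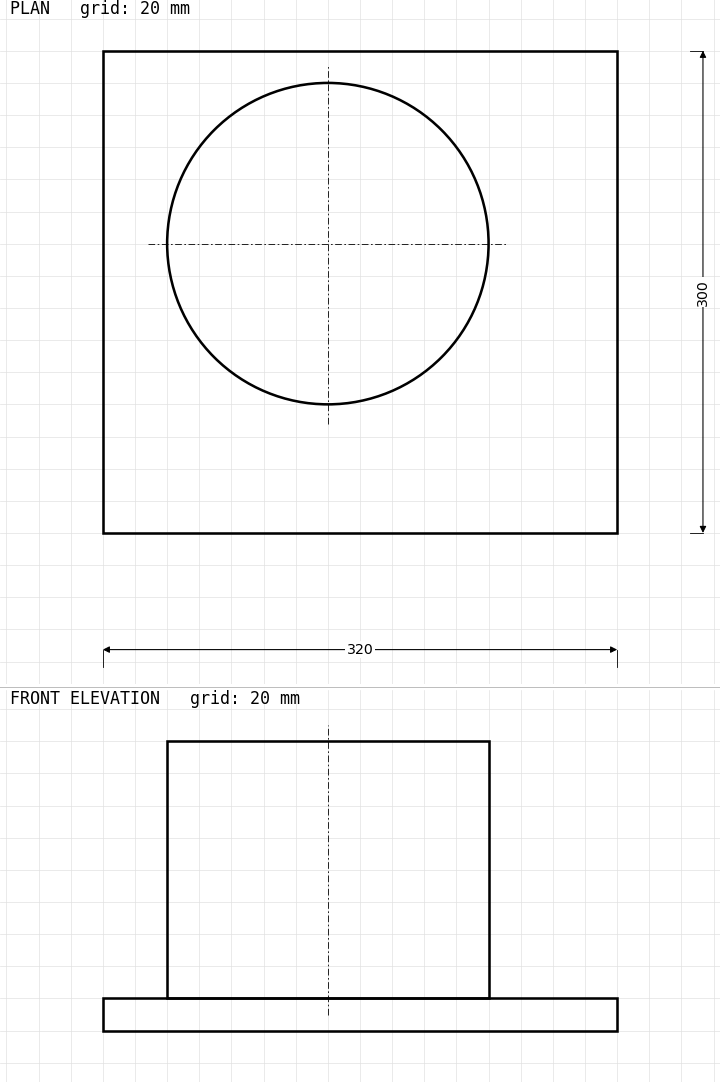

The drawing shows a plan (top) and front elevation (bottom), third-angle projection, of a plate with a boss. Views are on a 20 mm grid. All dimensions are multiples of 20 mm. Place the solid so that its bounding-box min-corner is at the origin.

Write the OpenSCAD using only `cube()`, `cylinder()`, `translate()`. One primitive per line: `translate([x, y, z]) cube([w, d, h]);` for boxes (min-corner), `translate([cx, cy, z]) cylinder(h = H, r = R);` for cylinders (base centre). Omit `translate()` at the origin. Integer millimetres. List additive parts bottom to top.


cube([320, 300, 20]);
translate([140, 180, 20]) cylinder(h = 160, r = 100);


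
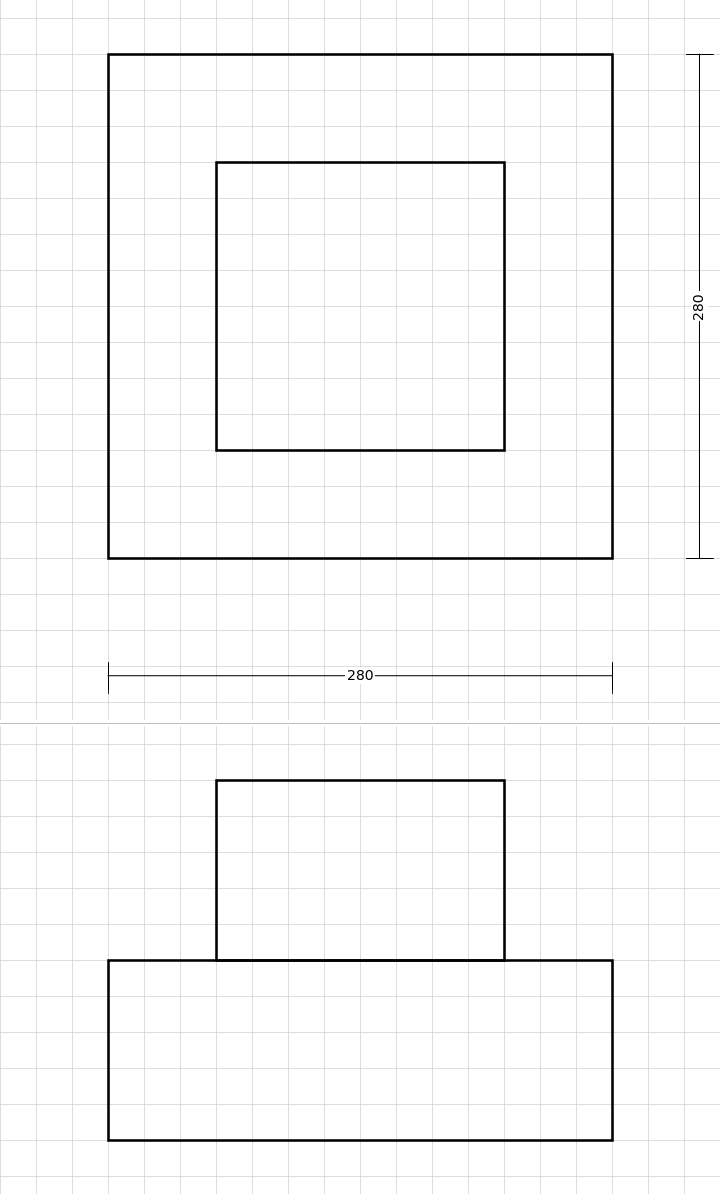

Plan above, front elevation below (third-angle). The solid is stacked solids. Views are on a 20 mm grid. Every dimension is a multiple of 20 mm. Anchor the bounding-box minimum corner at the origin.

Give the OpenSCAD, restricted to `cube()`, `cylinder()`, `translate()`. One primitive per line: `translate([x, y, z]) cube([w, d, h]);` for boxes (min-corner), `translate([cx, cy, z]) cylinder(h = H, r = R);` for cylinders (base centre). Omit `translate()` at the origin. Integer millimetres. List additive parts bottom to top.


cube([280, 280, 100]);
translate([60, 60, 100]) cube([160, 160, 100]);


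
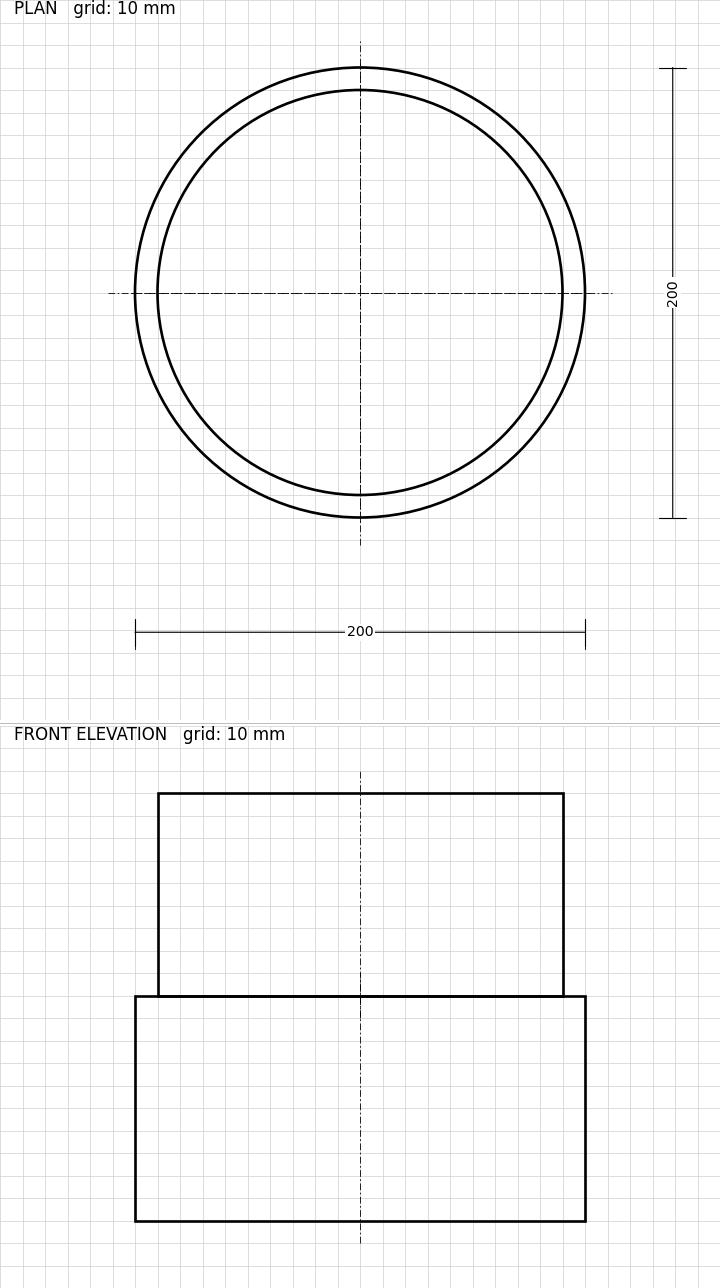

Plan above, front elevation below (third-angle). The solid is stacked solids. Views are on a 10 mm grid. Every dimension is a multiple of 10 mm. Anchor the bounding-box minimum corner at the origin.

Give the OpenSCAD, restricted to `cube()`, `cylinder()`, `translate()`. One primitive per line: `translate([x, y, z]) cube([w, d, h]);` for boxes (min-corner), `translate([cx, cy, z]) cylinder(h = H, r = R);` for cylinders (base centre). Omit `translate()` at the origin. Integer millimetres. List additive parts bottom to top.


translate([100, 100, 0]) cylinder(h = 100, r = 100);
translate([100, 100, 100]) cylinder(h = 90, r = 90);
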